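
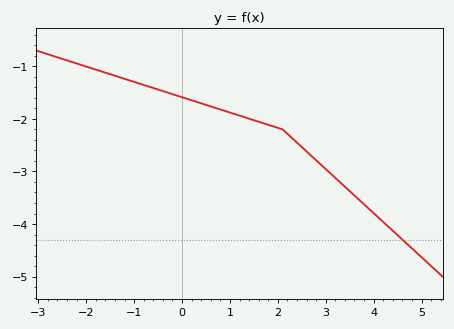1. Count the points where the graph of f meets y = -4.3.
1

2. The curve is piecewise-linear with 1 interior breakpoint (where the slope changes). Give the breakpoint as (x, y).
(2.1, -2.2)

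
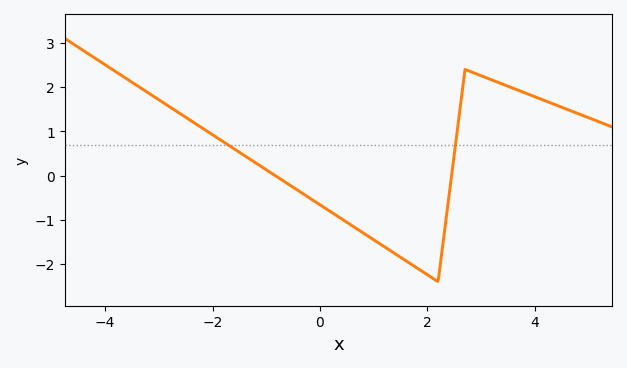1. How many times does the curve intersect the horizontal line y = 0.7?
2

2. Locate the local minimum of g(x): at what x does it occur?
2.2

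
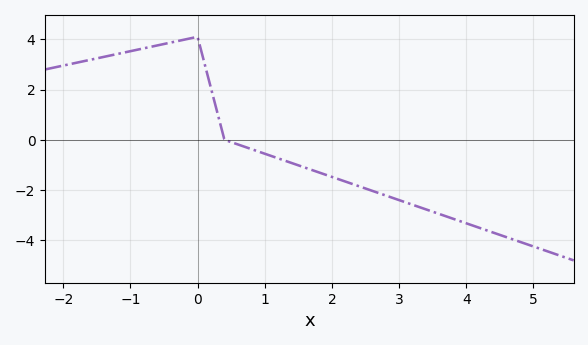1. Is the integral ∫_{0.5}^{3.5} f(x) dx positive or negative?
negative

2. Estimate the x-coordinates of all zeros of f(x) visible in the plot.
0.4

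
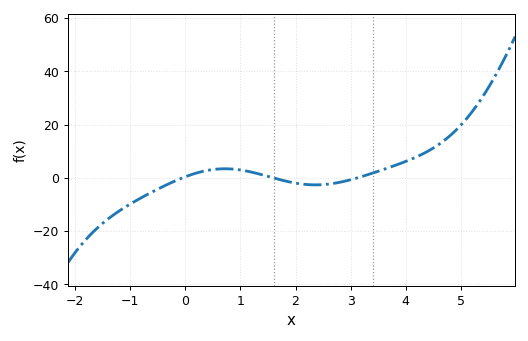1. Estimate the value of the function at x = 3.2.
0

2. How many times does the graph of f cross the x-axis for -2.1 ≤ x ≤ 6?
3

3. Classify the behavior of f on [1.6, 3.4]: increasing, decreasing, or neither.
neither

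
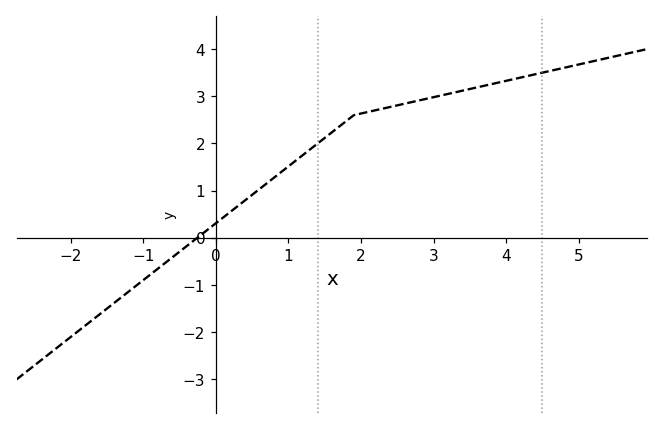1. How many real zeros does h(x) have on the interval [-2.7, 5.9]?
1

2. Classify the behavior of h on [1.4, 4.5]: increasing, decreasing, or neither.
increasing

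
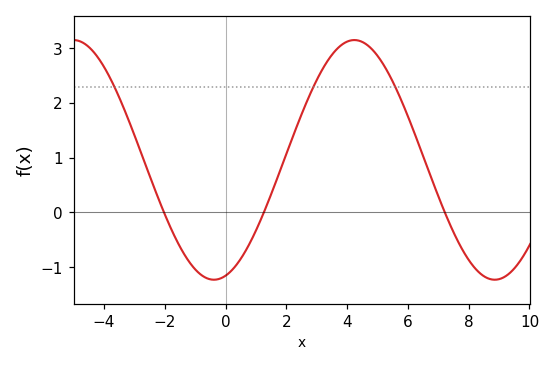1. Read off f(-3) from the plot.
1.42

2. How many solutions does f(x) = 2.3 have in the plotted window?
3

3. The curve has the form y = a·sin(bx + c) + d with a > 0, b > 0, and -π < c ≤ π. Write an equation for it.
y = 2.19sin(0.68x - 1.31) + 0.96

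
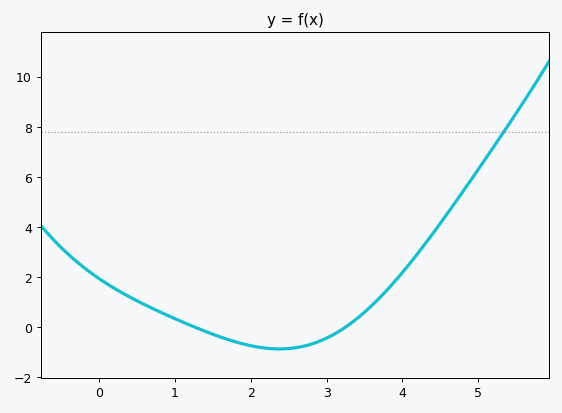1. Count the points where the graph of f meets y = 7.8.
1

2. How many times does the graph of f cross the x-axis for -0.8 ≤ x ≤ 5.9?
2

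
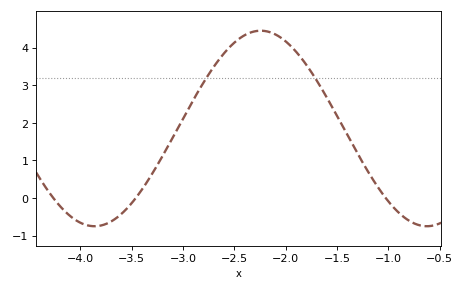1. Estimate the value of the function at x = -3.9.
-0.743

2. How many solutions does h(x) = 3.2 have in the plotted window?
2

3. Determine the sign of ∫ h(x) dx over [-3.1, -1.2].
positive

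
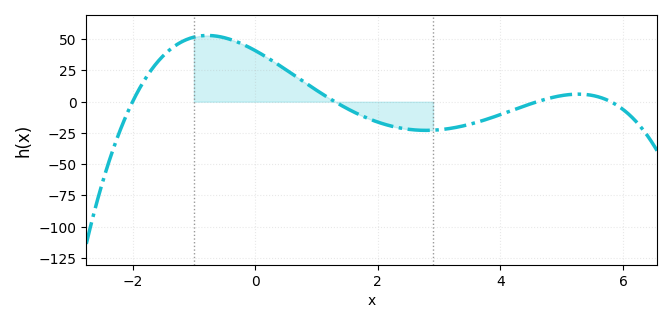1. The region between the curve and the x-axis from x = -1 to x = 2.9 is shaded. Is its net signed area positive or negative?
positive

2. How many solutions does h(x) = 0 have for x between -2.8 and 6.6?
4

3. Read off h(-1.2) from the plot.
47.9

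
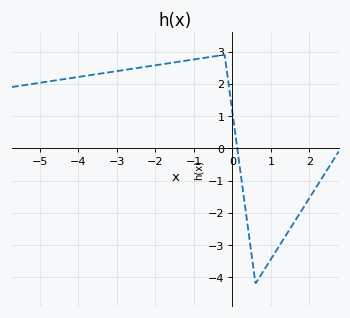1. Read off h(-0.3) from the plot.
2.9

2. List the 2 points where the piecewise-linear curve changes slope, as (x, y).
(-0.2, 2.9); (0.6, -4.2)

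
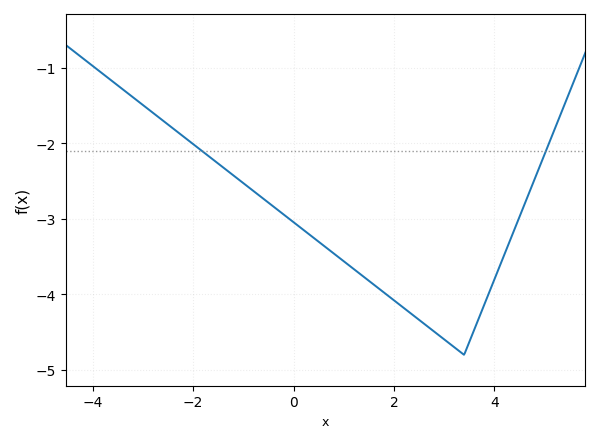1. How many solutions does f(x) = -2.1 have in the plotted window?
2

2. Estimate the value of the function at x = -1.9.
-2.1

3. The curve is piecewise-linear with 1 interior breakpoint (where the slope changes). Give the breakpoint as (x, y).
(3.4, -4.8)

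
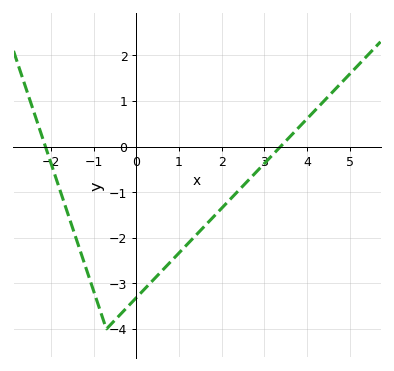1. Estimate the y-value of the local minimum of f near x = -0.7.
-4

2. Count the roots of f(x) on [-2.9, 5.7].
2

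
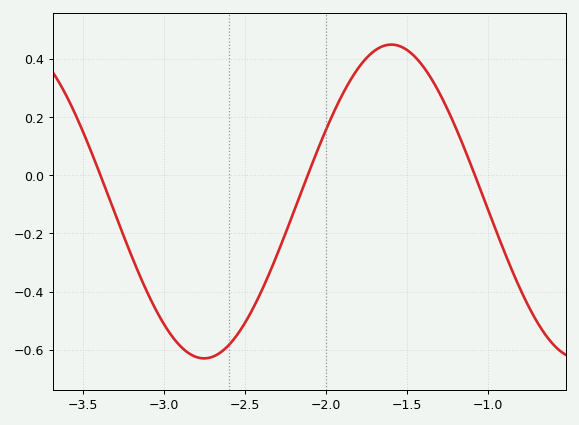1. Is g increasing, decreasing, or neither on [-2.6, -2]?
increasing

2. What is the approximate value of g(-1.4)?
0.38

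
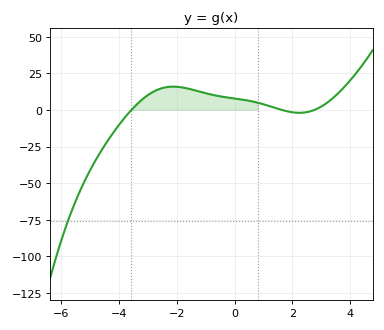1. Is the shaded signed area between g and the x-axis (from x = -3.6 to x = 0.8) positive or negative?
positive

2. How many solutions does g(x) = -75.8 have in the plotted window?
1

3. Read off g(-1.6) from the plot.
14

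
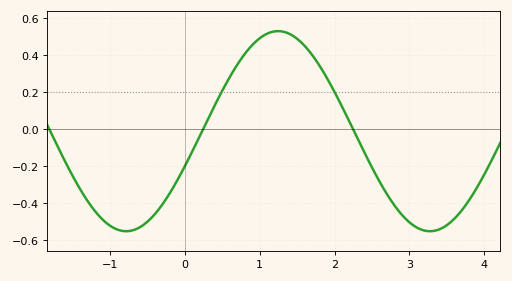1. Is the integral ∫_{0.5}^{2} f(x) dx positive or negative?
positive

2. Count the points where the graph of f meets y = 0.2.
2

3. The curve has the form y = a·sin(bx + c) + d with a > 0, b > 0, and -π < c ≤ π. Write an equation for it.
y = 0.54sin(1.55x - 0.362) - 0.01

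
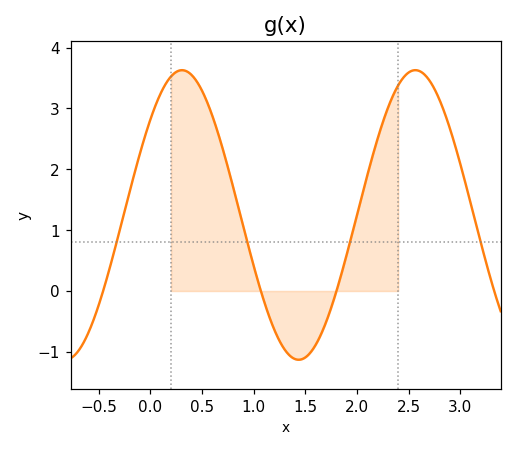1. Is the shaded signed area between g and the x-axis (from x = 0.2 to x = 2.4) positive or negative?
positive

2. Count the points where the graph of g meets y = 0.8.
4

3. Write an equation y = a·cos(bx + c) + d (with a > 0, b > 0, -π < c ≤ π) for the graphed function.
y = 2.38cos(2.8x - 0.85) + 1.25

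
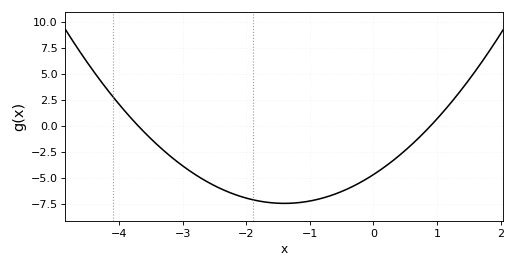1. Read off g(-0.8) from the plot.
-6.95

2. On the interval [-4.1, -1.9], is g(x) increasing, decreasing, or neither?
decreasing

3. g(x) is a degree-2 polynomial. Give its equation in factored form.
y = 1.41(x + 3.7)(x - 0.9)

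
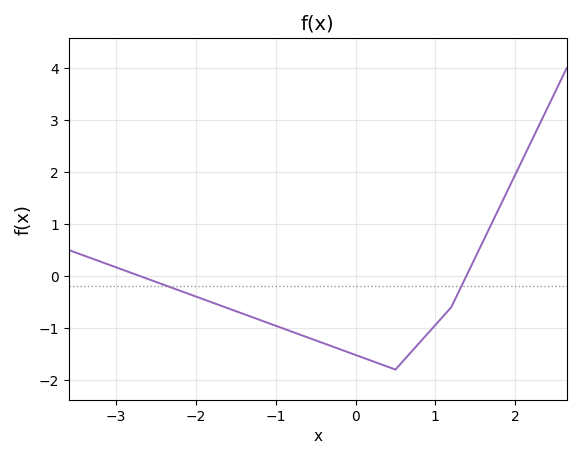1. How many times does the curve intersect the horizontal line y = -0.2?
2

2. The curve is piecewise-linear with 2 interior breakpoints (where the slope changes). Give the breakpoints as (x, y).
(0.5, -1.8); (1.2, -0.6)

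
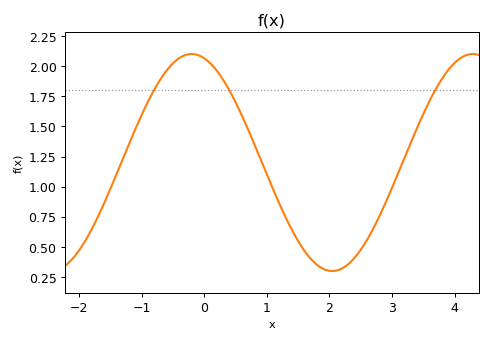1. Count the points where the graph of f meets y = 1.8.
3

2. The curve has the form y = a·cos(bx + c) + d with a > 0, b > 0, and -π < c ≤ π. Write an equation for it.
y = 0.9cos(1.4x + 0.28) + 1.2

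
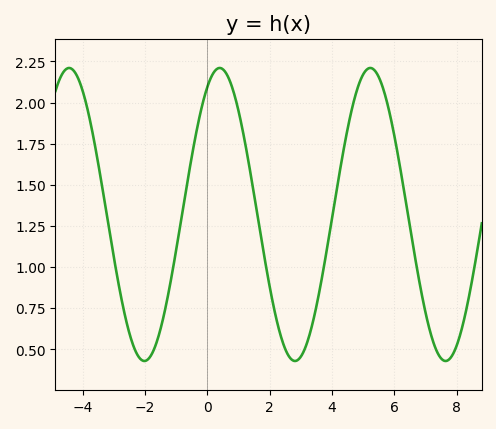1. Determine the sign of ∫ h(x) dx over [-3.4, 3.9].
positive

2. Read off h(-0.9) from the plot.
1.2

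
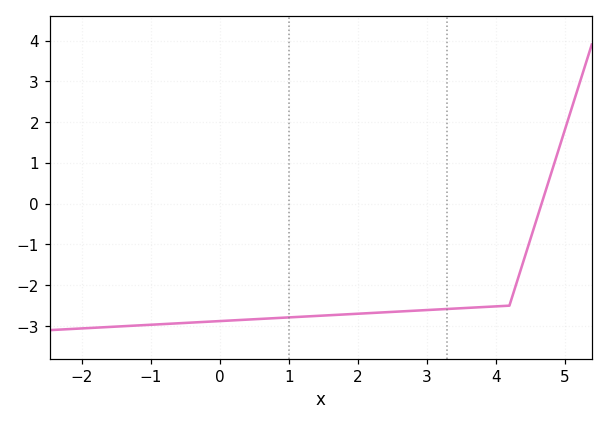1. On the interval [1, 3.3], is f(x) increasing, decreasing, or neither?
increasing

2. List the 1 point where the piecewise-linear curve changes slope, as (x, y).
(4.2, -2.5)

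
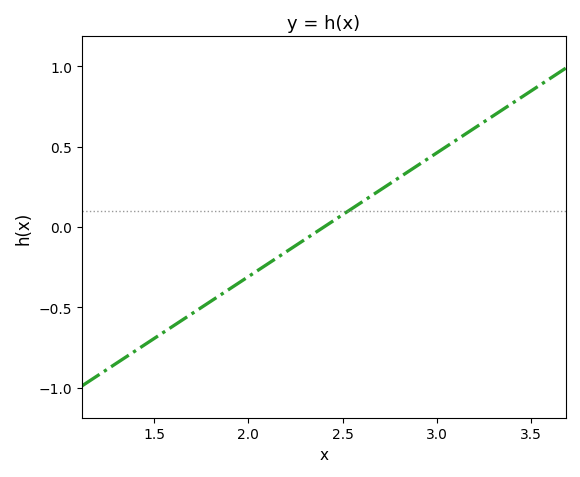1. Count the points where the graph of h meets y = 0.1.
1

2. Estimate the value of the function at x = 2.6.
0.15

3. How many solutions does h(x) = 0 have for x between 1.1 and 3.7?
1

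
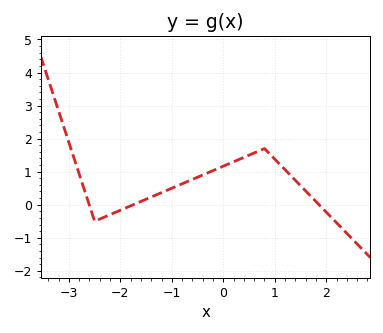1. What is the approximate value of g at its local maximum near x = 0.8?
1.7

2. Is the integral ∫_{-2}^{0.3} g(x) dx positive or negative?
positive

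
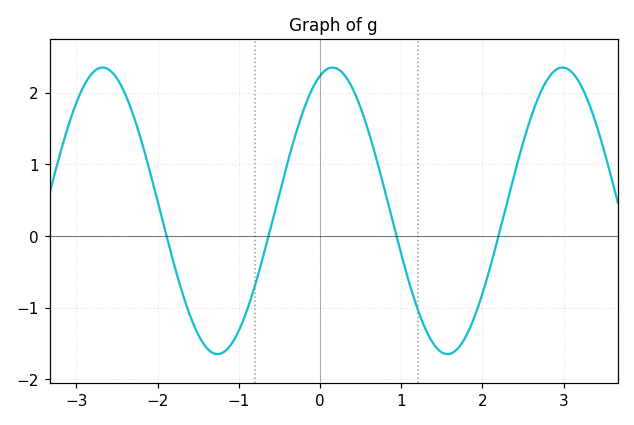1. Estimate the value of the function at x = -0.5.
0.6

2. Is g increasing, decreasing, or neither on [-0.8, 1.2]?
neither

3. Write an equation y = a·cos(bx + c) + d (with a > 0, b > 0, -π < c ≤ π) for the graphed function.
y = 2cos(2.2x - 0.34) + 0.35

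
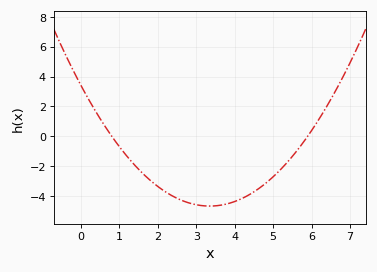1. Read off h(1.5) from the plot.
-2.2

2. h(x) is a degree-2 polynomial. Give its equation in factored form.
y = 0.72(x - 0.8)(x - 5.9)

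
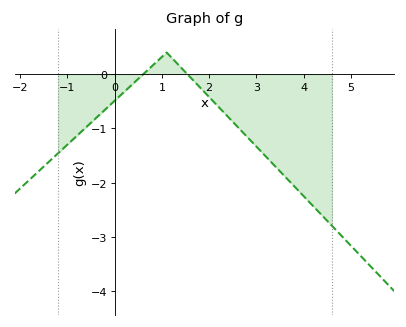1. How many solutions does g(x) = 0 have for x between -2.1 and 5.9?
2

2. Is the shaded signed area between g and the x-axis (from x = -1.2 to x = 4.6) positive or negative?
negative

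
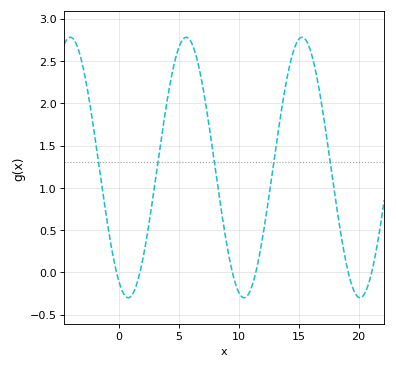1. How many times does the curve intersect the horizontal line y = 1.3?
5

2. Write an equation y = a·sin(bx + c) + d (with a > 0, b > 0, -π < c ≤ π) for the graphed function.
y = 1.54sin(0.65x - 2.1) + 1.24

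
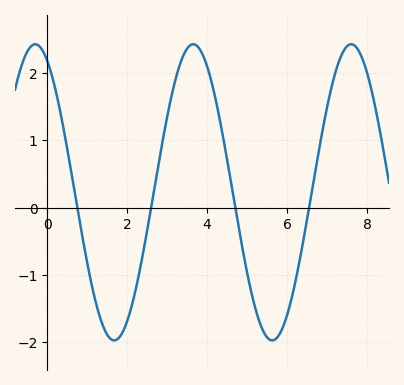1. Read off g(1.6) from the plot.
-1.95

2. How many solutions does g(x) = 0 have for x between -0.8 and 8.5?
4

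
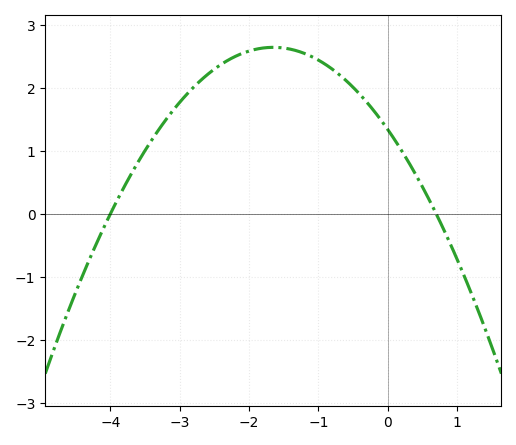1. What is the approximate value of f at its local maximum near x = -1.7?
2.65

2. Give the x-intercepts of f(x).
-4, 0.7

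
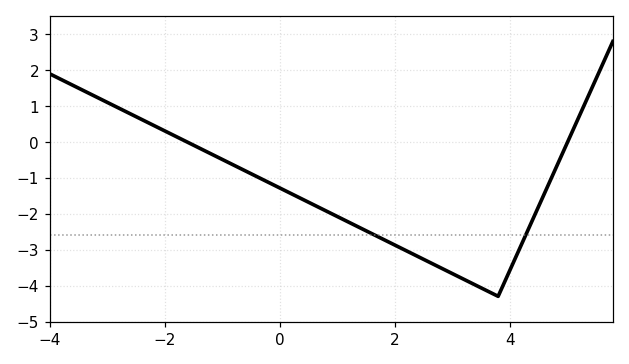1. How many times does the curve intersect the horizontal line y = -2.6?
2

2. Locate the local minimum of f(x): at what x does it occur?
3.8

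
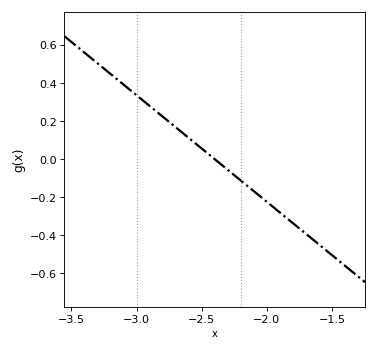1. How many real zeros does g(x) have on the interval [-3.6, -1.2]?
1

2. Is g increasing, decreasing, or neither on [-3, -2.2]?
decreasing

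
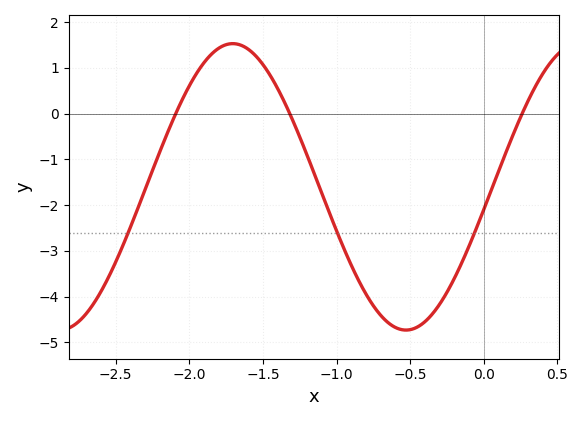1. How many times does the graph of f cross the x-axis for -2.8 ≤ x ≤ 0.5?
3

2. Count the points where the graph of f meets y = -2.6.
3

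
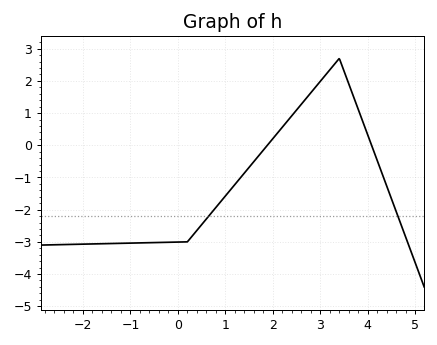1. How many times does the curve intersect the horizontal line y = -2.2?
2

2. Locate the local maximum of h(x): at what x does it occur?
3.4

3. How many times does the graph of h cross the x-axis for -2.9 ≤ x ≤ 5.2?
2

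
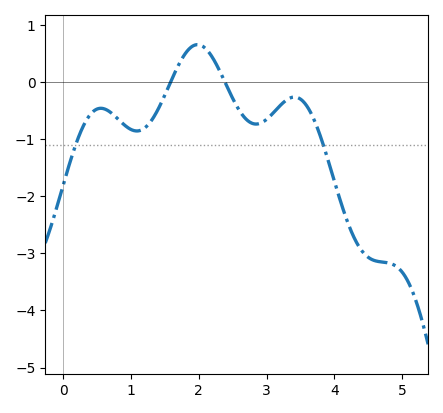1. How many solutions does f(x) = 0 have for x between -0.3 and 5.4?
2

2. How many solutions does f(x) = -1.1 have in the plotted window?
2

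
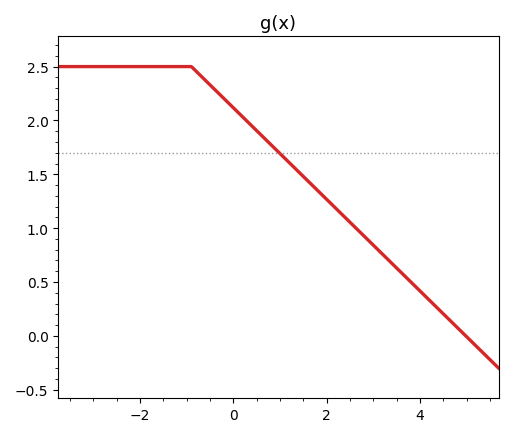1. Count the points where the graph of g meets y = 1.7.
1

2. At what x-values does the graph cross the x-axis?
4.98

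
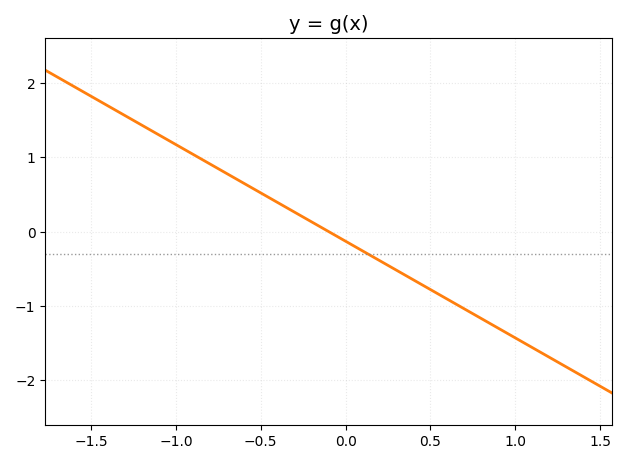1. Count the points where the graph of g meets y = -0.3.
1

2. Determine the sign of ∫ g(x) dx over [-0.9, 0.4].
positive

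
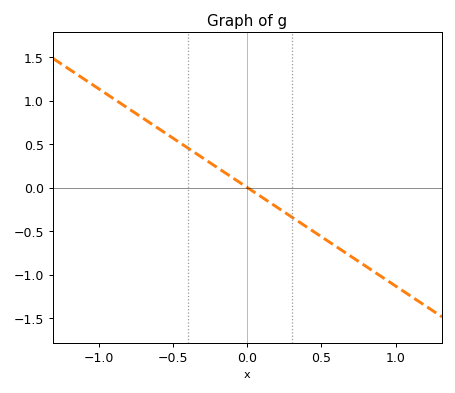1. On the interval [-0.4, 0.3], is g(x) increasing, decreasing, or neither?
decreasing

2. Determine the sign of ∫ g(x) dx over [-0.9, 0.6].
positive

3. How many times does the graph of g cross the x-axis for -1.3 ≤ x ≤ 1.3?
1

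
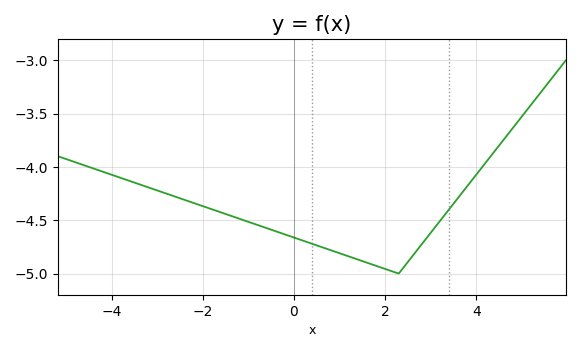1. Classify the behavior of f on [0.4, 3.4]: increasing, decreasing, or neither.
neither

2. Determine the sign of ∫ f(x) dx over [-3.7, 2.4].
negative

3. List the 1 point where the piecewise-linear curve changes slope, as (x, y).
(2.3, -5)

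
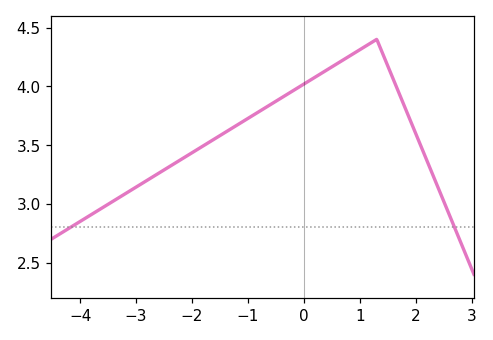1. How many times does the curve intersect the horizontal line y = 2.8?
2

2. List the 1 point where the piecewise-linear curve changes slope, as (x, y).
(1.3, 4.4)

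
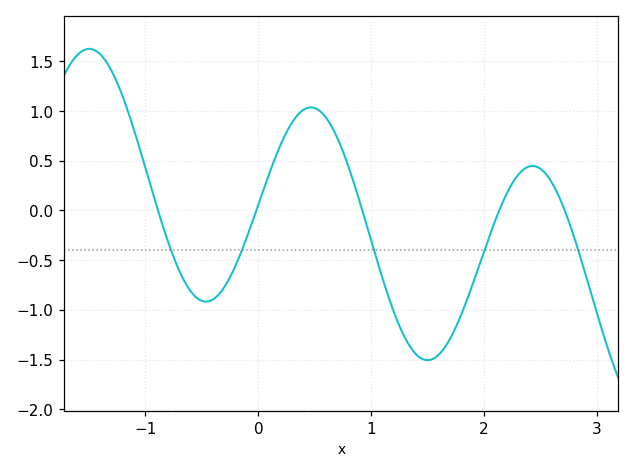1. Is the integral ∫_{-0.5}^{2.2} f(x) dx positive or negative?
negative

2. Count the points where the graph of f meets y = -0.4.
5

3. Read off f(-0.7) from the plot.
-0.6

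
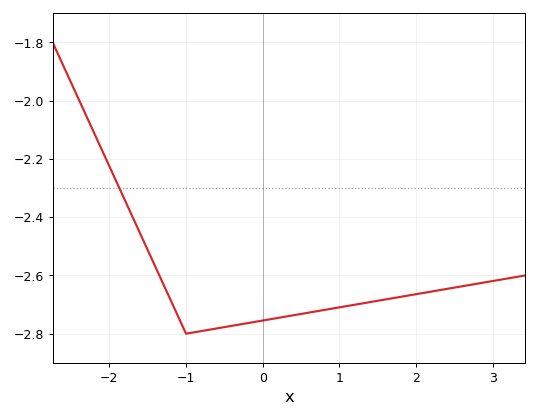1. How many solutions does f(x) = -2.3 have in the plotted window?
1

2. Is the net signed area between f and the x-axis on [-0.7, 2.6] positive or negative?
negative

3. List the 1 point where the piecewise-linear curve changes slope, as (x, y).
(-1, -2.8)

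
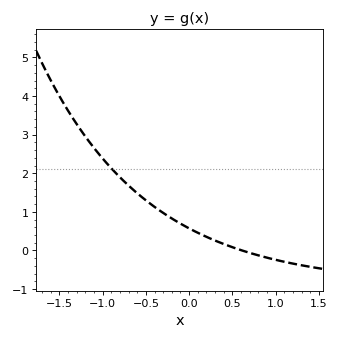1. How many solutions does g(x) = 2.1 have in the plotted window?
1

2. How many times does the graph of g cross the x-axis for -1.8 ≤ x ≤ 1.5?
1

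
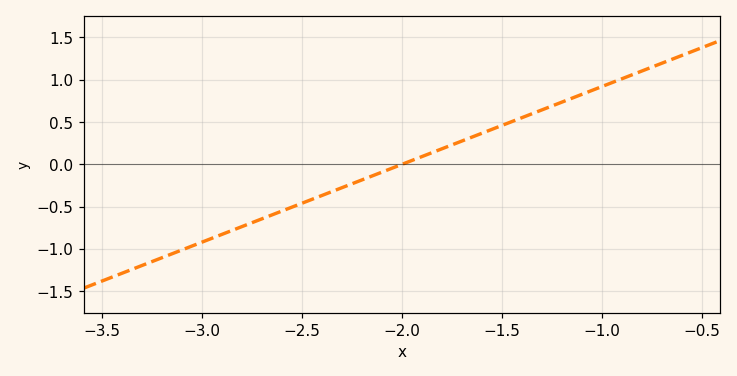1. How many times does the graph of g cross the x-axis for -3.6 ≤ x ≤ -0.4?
1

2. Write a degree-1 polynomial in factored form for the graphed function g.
y = 0.92(x + 2)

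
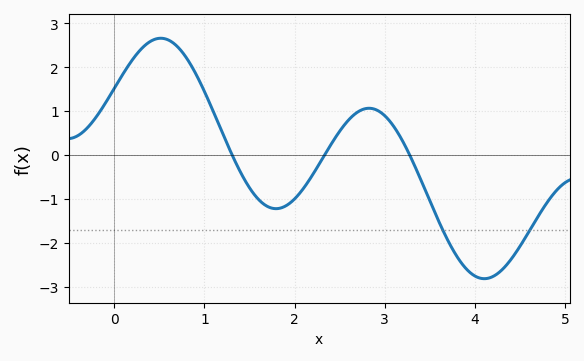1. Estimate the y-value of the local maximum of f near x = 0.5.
2.7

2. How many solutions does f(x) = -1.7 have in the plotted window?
2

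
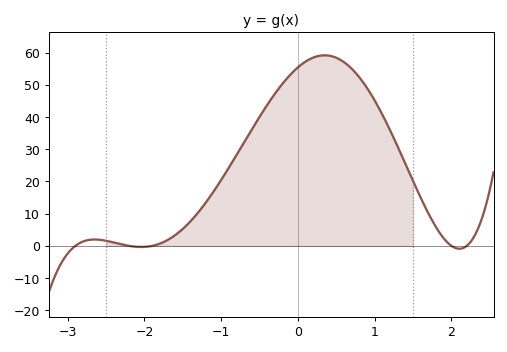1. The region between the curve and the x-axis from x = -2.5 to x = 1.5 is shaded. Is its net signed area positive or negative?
positive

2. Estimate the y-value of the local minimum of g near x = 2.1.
-0.895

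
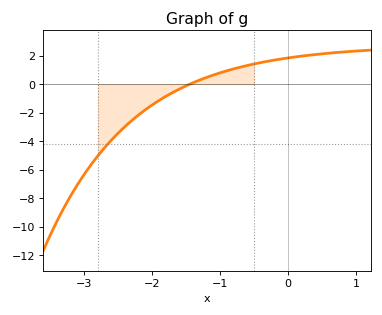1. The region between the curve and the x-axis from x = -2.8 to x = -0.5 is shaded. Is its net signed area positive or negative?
negative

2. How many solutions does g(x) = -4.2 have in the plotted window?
1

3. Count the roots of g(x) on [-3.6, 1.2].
1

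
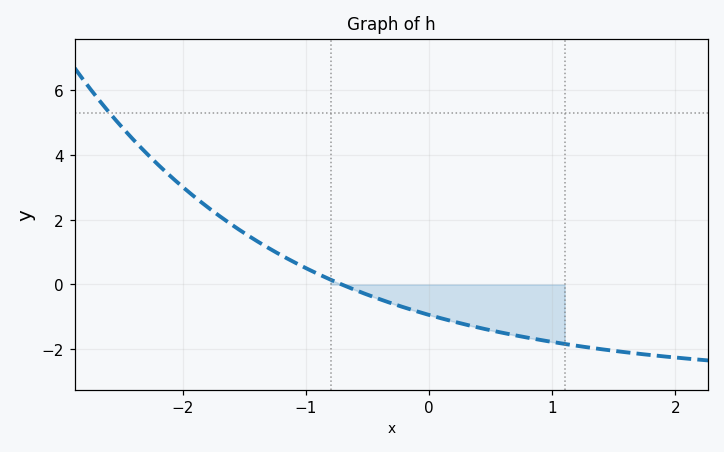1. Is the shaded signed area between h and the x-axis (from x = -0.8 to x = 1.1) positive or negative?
negative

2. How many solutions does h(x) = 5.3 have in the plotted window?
1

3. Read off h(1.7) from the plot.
-2.2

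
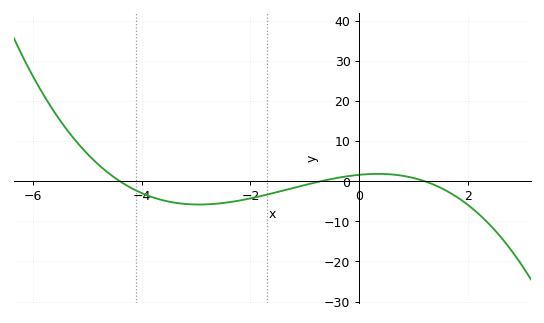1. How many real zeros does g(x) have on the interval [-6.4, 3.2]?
3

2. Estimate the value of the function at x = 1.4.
-1.05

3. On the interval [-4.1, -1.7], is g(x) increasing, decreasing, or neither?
neither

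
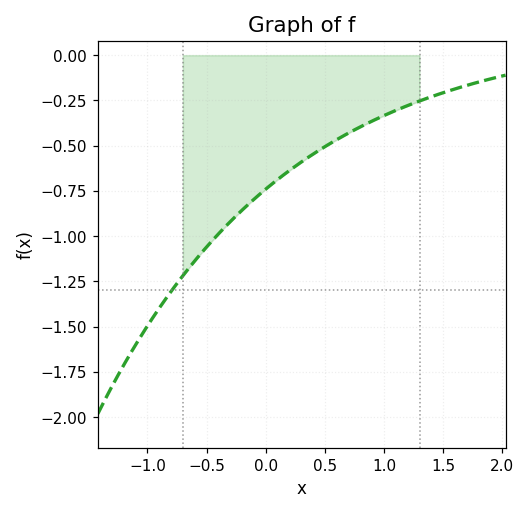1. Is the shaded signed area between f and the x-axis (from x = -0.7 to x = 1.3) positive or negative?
negative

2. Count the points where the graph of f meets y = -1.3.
1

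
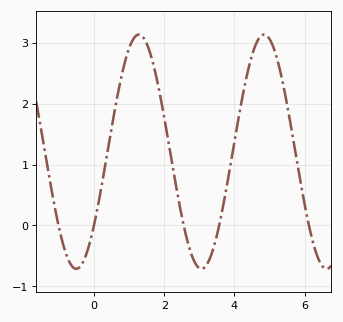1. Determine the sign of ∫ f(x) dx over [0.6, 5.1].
positive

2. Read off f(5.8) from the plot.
0.992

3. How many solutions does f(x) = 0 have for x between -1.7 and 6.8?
5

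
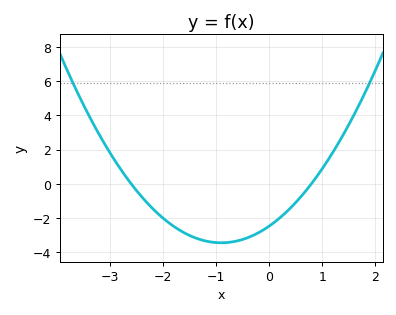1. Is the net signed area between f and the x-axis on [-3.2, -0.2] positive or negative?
negative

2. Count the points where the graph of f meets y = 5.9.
2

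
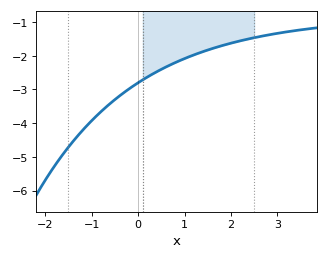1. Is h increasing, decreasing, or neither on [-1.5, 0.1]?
increasing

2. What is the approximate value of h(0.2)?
-2.6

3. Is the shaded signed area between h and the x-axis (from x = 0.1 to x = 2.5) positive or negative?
negative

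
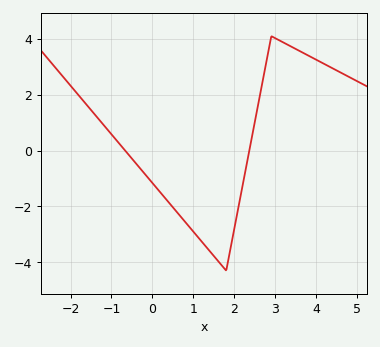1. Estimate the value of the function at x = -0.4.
-0.4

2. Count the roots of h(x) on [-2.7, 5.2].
2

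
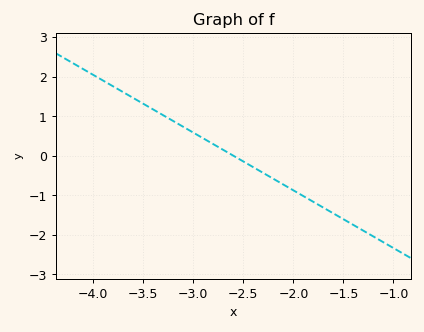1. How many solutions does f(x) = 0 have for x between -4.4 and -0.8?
1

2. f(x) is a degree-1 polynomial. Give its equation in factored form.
y = -1.46(x + 2.6)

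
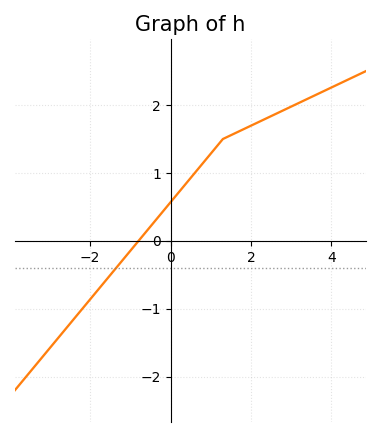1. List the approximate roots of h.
-0.8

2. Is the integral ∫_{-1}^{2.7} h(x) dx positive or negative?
positive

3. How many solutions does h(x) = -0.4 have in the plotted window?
1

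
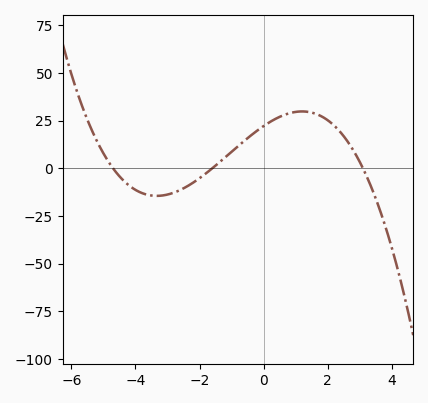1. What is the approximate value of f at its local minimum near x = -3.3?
-14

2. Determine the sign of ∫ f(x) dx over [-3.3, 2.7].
positive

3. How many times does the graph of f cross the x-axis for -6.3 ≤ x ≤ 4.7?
3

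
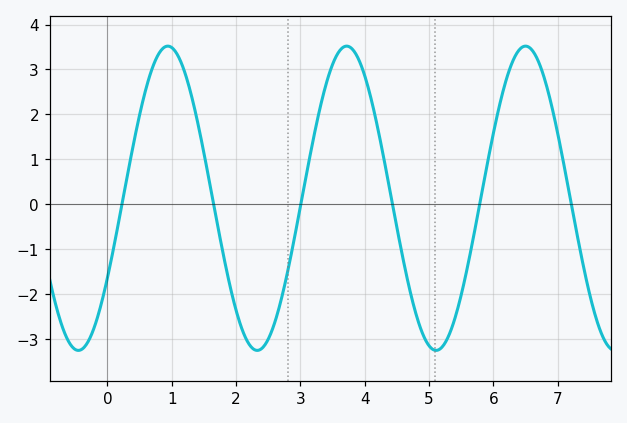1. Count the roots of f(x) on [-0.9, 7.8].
6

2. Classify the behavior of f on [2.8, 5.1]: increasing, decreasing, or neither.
neither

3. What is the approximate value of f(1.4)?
1.8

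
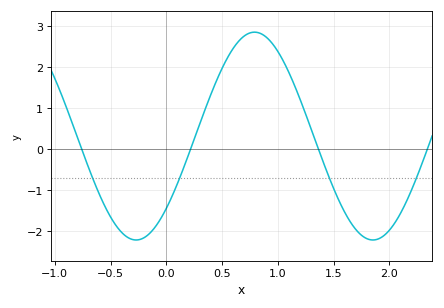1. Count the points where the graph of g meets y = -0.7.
4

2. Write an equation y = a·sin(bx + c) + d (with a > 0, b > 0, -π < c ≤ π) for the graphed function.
y = 2.54sin(3x - 0.77) + 0.32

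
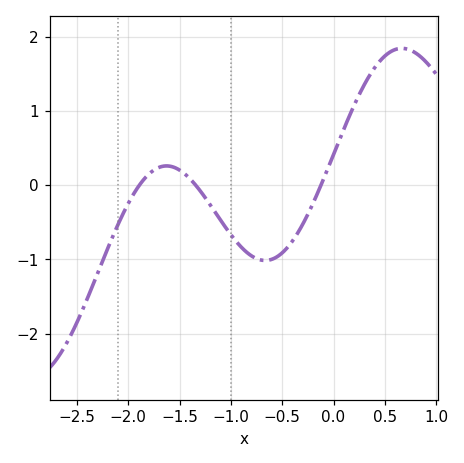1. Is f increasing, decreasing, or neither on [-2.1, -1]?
neither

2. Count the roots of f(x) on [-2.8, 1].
3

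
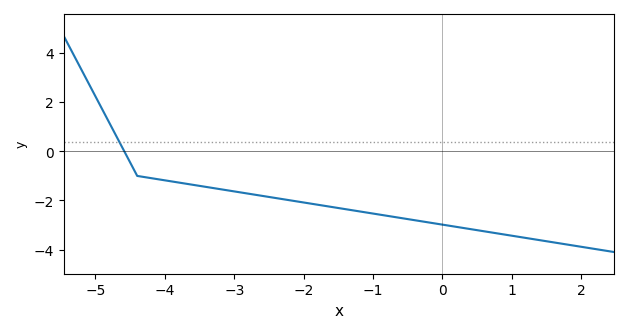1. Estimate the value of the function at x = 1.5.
-3.66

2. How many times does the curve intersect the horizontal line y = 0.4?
1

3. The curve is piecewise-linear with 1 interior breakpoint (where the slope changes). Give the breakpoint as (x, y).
(-4.4, -1)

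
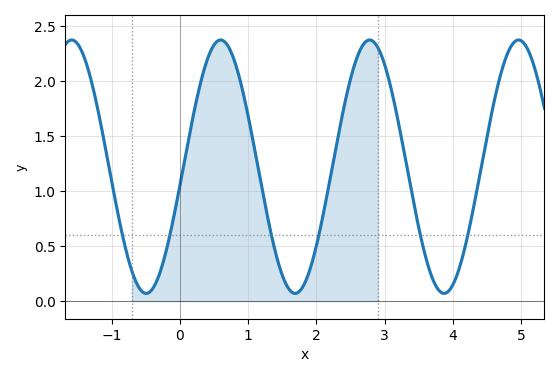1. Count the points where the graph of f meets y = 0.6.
6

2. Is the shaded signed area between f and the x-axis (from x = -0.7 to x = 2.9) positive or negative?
positive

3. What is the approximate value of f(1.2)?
1.03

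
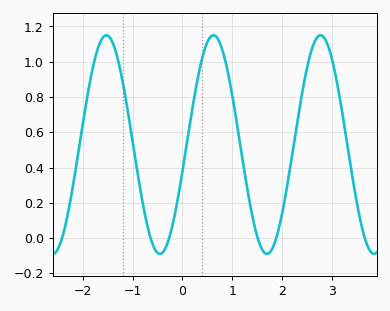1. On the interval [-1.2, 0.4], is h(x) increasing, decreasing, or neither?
neither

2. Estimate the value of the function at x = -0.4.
-0.083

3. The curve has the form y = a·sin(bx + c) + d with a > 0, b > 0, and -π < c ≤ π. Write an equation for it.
y = 0.62sin(2.92x - 0.252) + 0.53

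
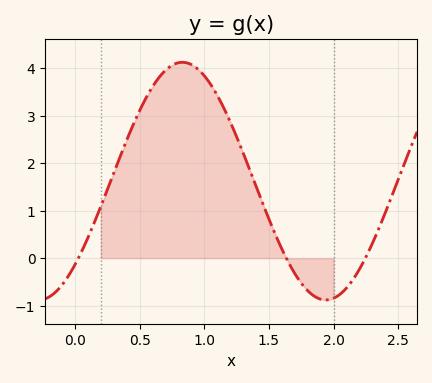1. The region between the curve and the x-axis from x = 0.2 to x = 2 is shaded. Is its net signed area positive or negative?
positive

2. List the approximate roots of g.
0.05, 1.65, 2.25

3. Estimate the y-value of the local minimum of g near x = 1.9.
-0.9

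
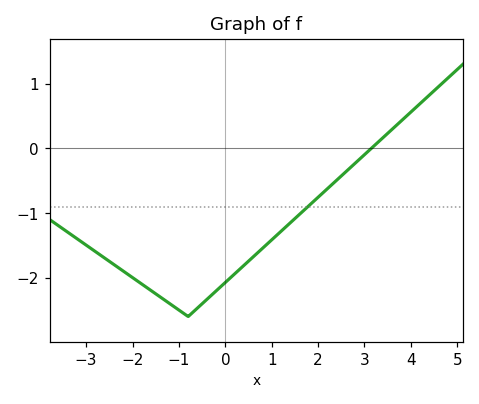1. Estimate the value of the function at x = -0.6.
-2.5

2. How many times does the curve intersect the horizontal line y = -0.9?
1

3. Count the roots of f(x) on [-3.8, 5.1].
1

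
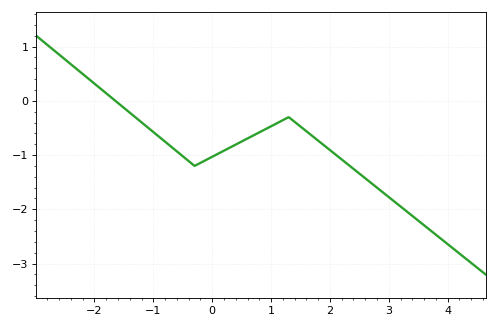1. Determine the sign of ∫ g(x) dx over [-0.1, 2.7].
negative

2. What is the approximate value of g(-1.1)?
-0.5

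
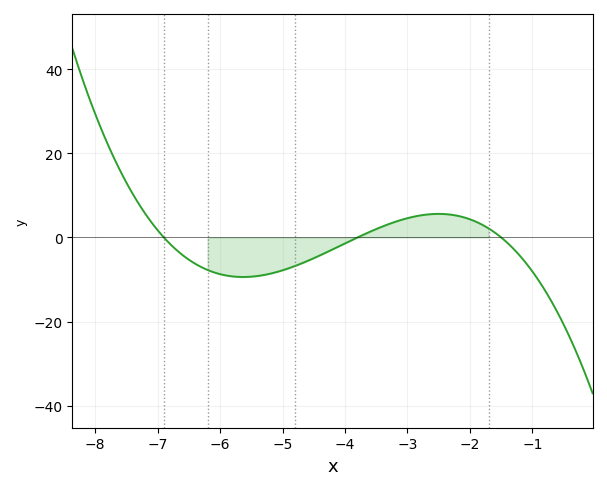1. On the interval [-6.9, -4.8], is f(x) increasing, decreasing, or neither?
neither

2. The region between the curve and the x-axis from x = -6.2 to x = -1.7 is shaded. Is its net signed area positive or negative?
negative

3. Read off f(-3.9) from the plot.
0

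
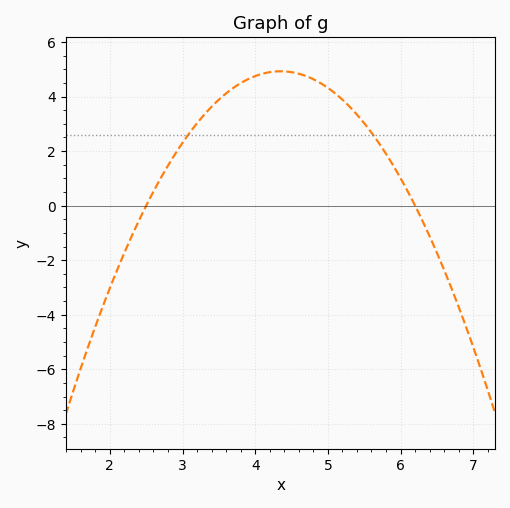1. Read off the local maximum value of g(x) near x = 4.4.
5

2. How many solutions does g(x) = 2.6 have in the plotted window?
2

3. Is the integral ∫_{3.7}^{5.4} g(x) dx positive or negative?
positive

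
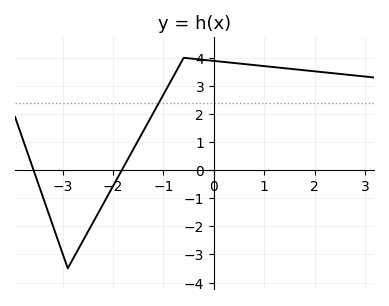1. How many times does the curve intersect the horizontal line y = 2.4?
1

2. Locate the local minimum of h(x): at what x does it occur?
-2.9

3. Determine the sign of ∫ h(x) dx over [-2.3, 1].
positive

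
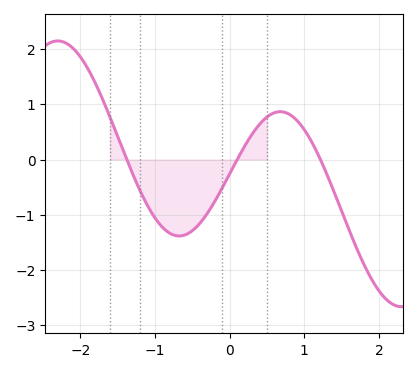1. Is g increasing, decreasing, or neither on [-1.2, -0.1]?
neither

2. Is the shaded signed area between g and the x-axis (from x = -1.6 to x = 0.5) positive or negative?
negative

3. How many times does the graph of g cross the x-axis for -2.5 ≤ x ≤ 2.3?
3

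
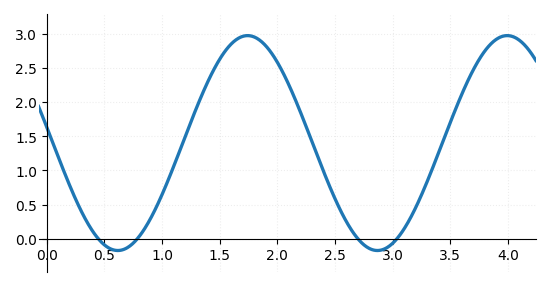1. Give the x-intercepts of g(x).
0.4, 0.8, 2.7, 3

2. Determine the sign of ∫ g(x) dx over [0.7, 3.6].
positive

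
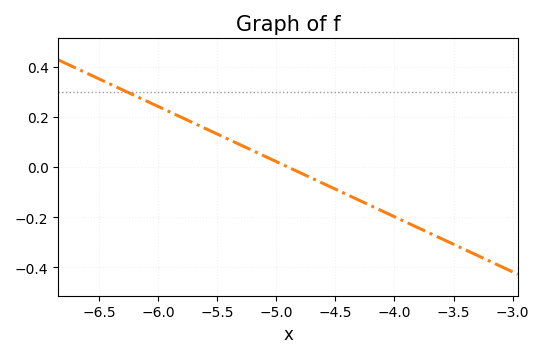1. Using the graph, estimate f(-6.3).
0.3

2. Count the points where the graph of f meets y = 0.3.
1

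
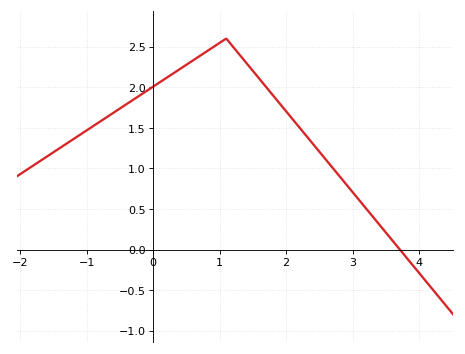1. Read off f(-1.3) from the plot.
1.3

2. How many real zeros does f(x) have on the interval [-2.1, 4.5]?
1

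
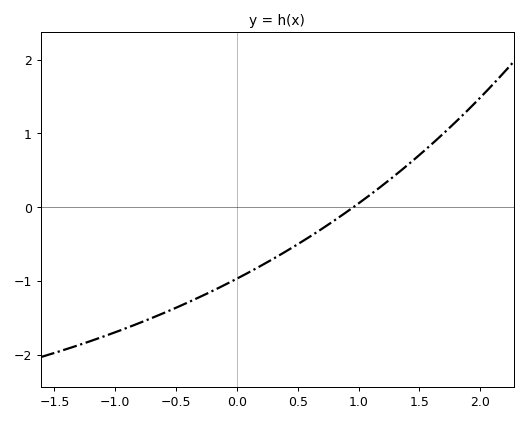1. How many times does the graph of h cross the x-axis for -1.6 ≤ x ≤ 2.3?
1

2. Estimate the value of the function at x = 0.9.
-0.068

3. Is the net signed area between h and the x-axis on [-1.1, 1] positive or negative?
negative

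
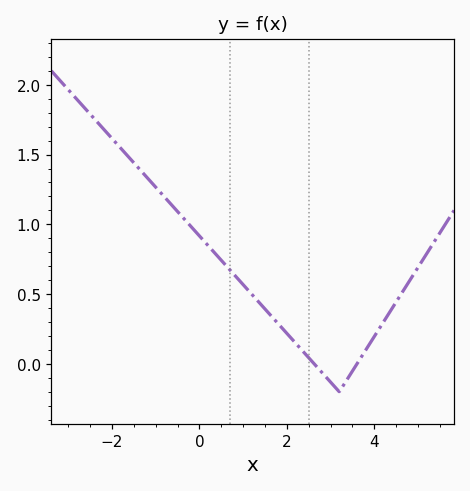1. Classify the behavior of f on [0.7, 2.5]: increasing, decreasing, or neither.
decreasing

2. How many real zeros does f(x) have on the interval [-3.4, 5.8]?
2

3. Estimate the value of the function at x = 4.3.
0.35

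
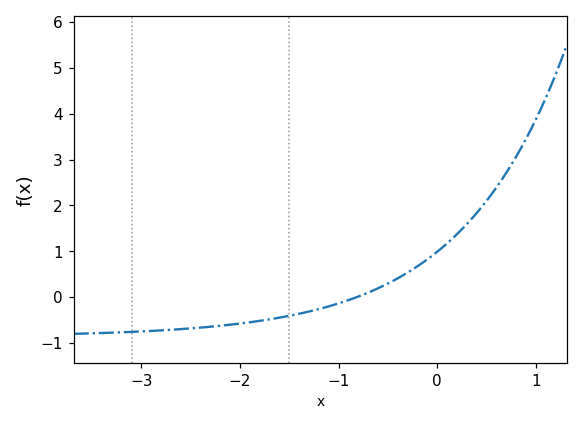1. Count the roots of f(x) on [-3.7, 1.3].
1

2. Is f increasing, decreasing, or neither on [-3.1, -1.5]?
increasing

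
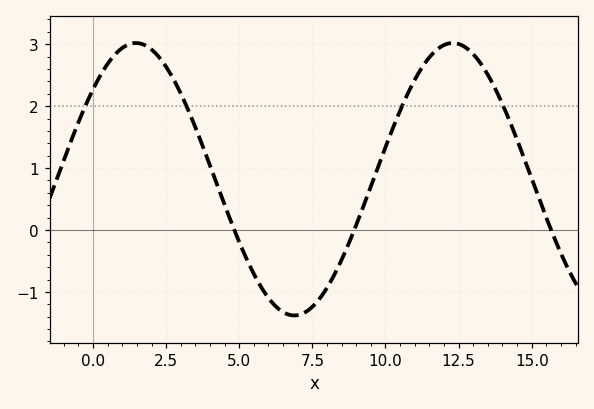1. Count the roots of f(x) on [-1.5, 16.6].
3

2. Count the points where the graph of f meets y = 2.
4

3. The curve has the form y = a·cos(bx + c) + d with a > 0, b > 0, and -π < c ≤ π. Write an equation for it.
y = 2.2cos(0.58x - 0.85) + 0.82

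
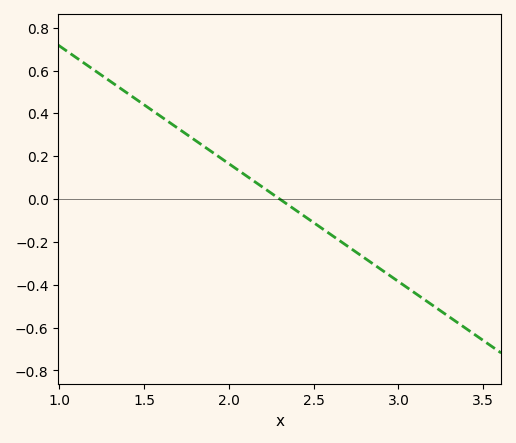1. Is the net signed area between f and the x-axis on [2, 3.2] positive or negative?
negative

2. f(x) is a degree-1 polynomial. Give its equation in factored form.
y = -0.55(x - 2.3)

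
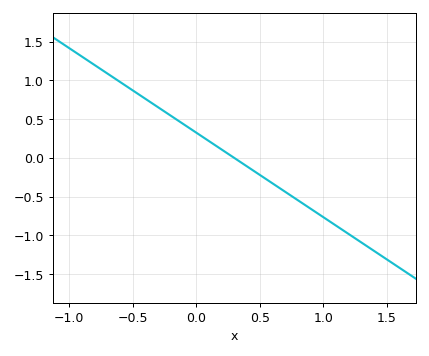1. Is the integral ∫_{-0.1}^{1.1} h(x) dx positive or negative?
negative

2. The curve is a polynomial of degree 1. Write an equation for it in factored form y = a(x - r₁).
y = -1.09(x - 0.3)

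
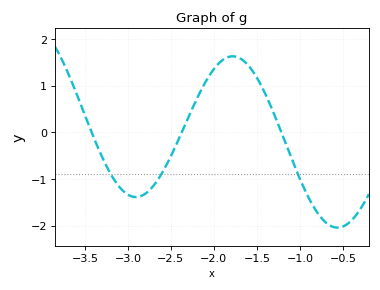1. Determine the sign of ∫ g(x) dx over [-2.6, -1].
positive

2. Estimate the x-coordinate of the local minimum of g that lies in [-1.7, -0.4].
-0.564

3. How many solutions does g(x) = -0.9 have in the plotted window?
3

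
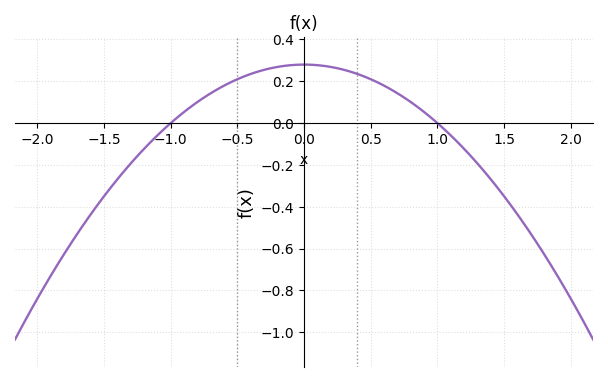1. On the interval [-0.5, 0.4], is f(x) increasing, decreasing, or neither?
neither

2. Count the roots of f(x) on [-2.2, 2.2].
2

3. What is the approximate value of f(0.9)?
0.053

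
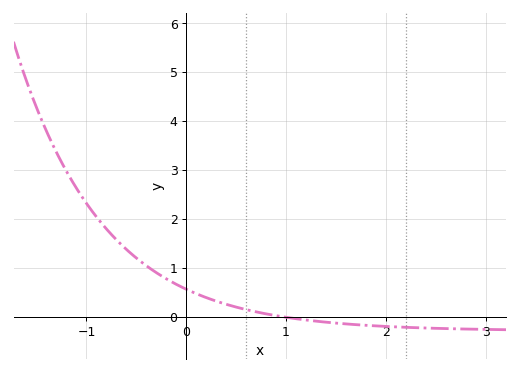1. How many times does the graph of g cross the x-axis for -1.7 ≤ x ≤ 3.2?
1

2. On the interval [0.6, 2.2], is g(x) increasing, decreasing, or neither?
decreasing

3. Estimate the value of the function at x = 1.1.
0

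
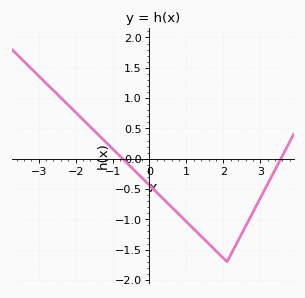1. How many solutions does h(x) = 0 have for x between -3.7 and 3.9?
2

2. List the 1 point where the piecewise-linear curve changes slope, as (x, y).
(2.1, -1.7)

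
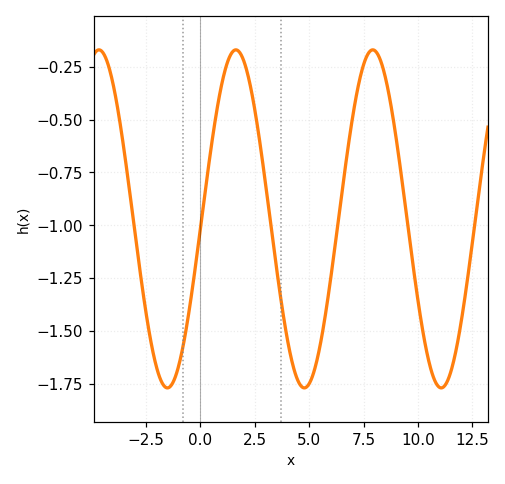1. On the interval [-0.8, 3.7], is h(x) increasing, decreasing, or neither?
neither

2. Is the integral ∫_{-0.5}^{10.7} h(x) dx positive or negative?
negative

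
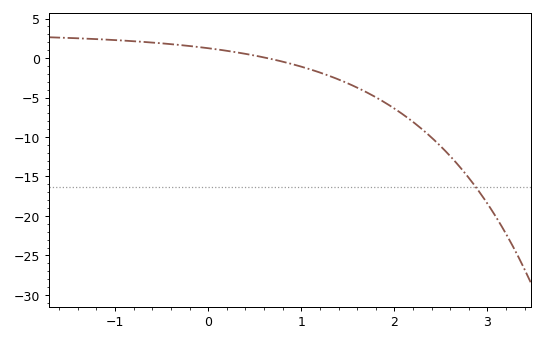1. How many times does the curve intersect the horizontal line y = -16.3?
1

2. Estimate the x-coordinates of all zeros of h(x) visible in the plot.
0.632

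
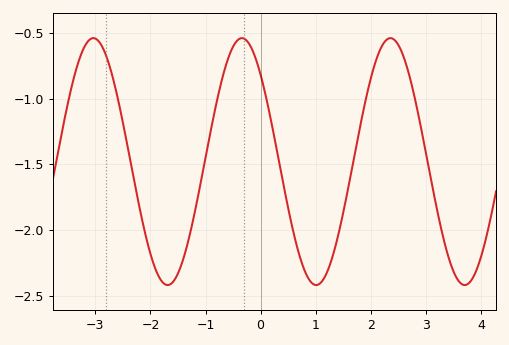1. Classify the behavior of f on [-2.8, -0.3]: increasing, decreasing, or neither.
neither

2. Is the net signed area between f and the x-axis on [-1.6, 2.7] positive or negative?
negative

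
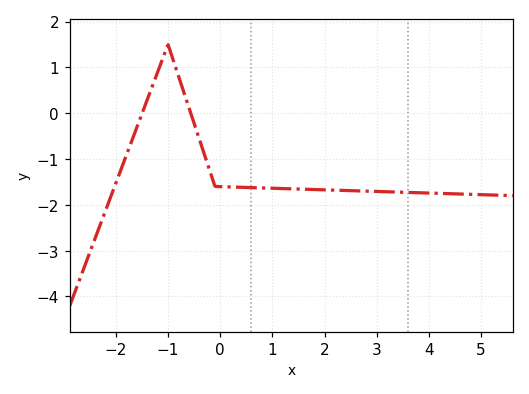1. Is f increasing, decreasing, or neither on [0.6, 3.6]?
decreasing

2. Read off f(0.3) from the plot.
-1.61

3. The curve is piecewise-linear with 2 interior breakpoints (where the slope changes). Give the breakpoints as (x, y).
(-1, 1.5); (-0.1, -1.6)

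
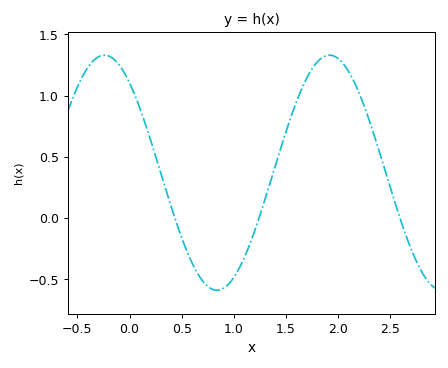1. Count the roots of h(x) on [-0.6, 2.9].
3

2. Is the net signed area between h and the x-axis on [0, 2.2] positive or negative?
positive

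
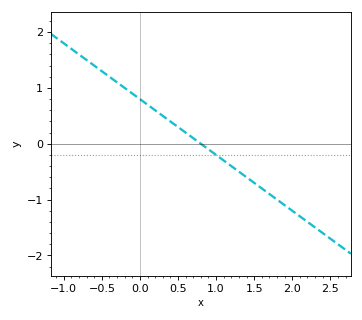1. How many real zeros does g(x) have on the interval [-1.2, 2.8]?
1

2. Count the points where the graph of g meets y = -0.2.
1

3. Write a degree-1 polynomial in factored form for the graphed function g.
y = -1(x - 0.8)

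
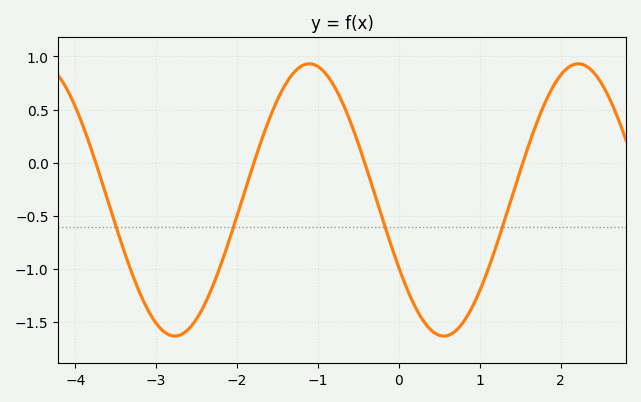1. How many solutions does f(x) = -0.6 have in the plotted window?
4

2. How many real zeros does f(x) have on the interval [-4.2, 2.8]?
4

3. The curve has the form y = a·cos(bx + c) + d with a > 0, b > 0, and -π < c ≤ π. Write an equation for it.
y = 1.28cos(1.89x + 2.09) - 0.35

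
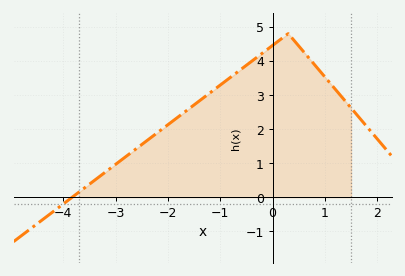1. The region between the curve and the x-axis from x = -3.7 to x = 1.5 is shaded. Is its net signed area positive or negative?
positive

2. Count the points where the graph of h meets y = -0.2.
1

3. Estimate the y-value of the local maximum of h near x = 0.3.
4.8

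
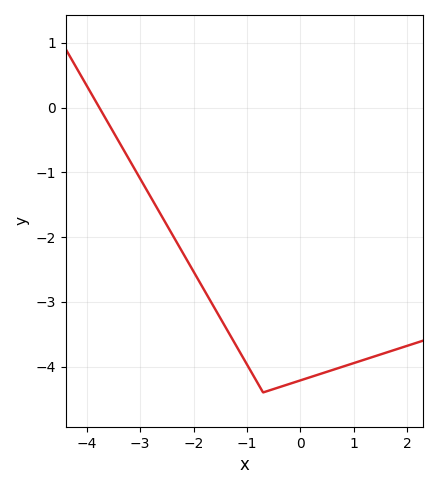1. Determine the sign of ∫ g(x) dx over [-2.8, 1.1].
negative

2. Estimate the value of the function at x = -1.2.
-3.68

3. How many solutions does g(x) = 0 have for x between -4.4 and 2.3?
1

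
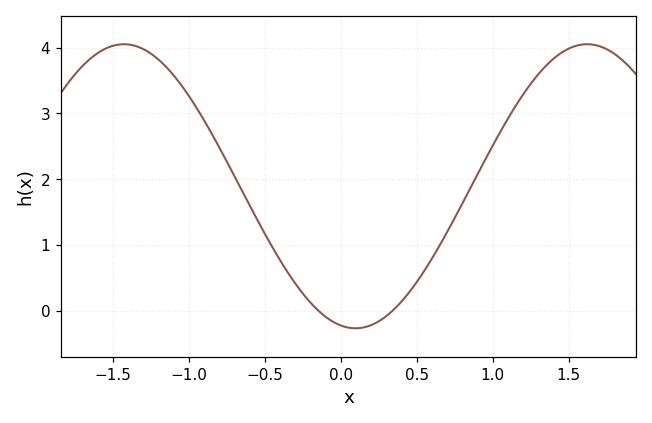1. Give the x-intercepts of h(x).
-0.149, 0.342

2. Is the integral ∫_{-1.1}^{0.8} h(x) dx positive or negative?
positive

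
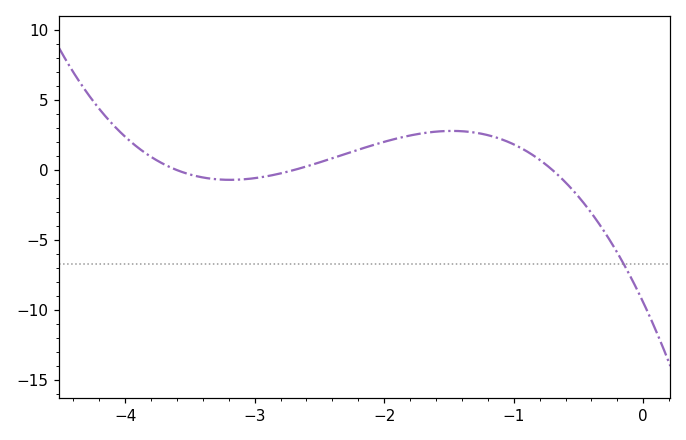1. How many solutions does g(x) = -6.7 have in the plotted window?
1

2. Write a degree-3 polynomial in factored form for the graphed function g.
y = -1.39(x + 3.6)(x + 2.7)(x + 0.7)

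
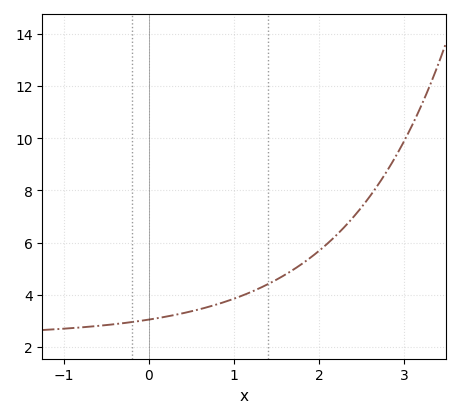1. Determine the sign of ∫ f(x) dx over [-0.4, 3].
positive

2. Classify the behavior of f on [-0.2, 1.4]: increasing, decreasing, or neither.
increasing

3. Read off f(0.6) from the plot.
3.44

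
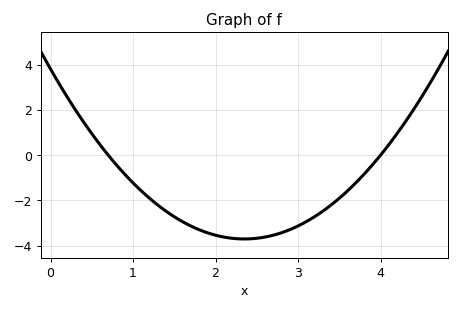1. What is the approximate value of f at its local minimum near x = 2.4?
-3.7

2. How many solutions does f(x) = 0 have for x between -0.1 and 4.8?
2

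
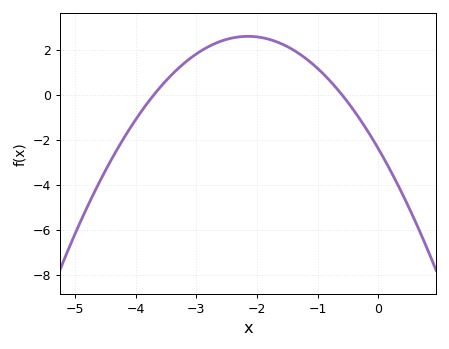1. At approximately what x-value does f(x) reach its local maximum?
-2.1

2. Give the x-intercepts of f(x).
-3.7, -0.6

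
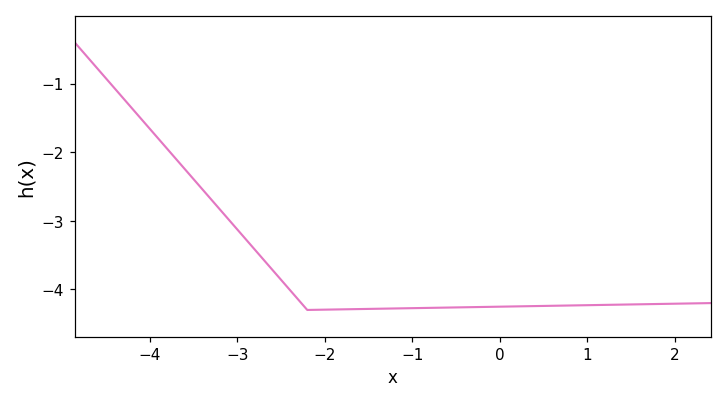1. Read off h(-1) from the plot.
-4.3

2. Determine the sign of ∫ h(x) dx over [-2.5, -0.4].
negative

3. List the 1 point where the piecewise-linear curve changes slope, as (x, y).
(-2.2, -4.3)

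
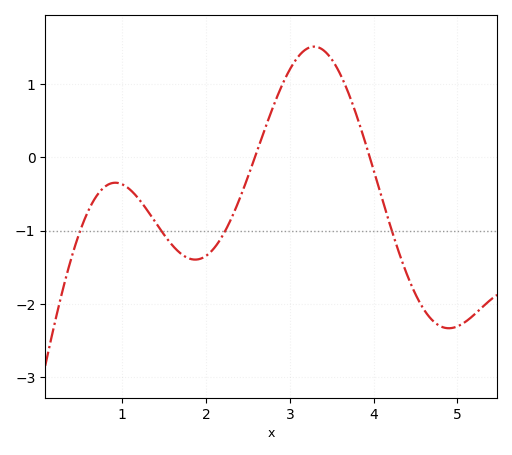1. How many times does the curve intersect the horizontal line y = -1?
4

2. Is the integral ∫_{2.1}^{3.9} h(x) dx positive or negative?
positive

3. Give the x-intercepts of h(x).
2.58, 3.95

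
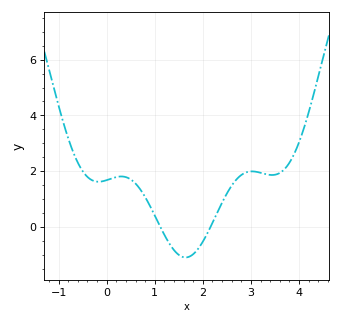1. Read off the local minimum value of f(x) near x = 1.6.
-1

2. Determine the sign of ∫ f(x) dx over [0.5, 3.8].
positive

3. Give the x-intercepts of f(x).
1.1, 2.2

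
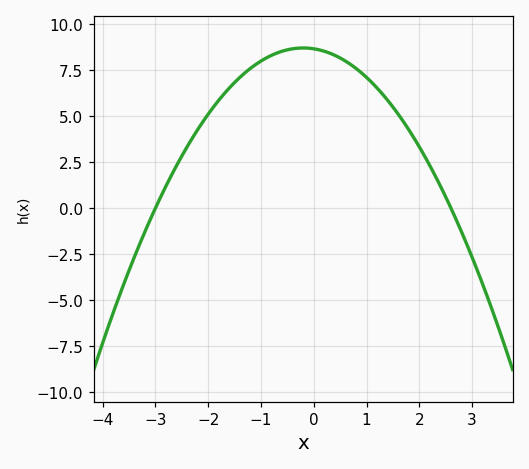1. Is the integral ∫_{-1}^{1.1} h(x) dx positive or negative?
positive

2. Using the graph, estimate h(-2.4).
3.33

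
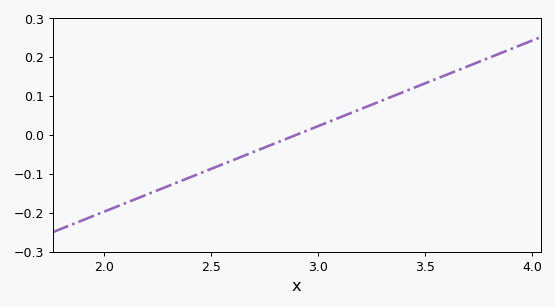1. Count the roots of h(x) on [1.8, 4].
1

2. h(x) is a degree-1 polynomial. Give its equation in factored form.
y = 0.22(x - 2.9)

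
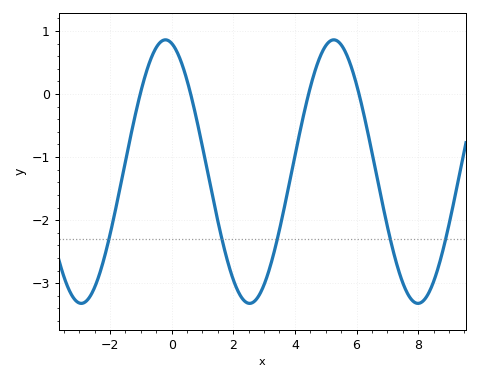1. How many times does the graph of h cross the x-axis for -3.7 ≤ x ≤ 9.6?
4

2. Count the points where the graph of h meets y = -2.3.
5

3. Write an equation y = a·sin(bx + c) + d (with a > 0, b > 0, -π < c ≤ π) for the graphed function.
y = 2.09sin(1.15x + 1.8) - 1.23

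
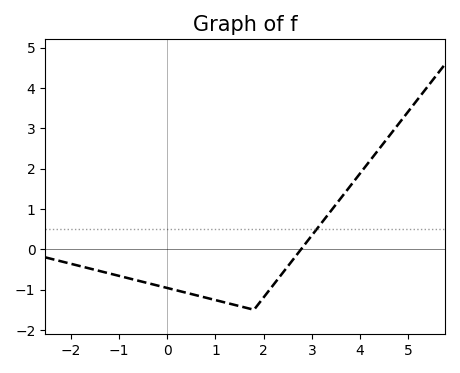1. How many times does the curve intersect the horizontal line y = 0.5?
1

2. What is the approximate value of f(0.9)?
-1.2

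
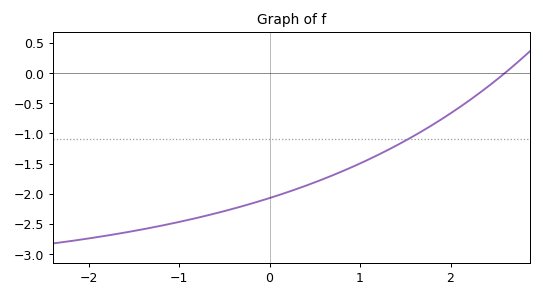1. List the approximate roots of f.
2.6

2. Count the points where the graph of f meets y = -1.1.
1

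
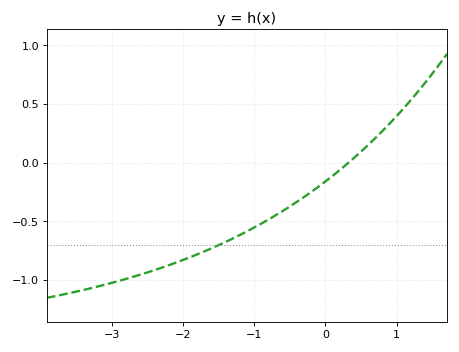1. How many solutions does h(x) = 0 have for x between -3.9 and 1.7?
1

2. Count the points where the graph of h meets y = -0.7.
1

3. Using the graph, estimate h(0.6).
0.151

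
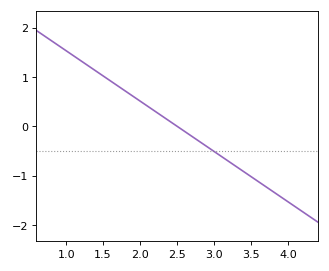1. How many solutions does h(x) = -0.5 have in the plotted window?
1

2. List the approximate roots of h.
2.5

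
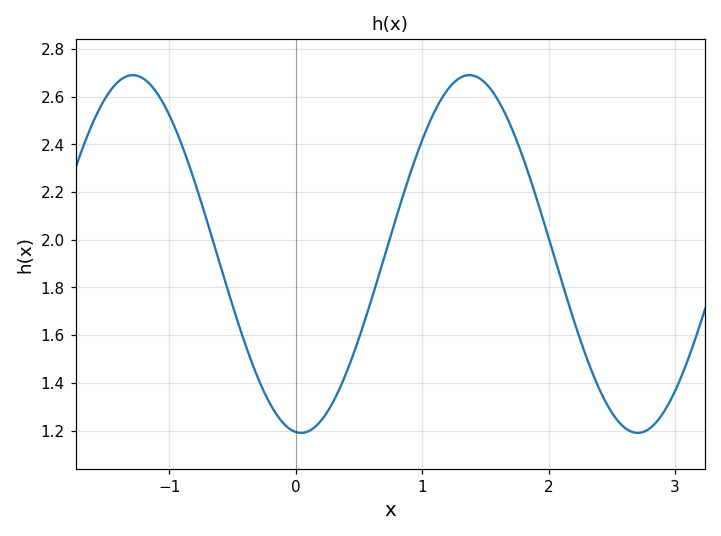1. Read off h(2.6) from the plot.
1.21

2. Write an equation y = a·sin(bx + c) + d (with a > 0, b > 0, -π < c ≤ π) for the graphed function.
y = 0.75sin(2.36x - 1.67) + 1.94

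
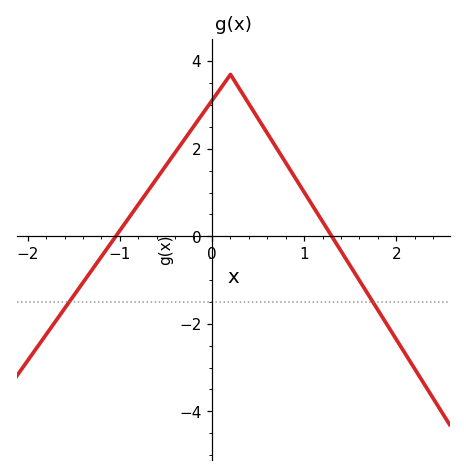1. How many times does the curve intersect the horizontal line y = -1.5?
2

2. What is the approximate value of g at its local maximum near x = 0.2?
3.6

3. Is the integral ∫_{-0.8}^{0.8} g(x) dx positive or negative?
positive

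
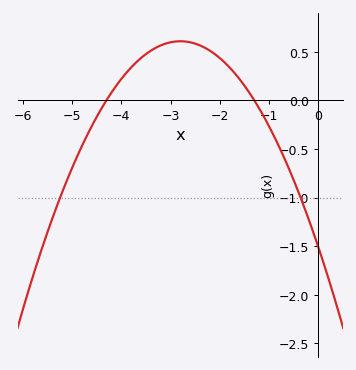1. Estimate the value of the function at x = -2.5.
0.6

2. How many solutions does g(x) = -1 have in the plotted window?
2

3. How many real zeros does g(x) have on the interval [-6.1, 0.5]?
2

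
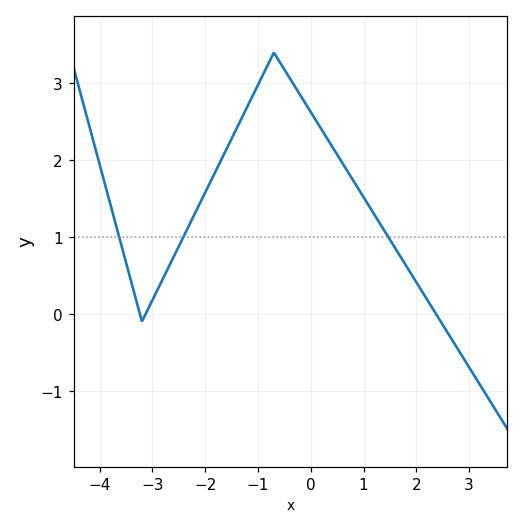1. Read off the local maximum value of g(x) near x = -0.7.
3.4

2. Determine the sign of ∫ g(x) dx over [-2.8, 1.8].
positive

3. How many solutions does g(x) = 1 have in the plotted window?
3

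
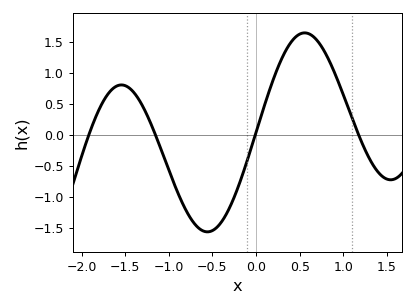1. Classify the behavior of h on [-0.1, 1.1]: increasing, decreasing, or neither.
neither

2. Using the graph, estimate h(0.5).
1.63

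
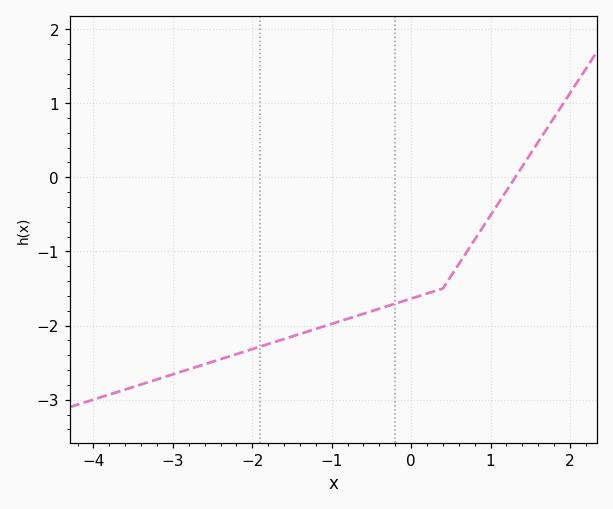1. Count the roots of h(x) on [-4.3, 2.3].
1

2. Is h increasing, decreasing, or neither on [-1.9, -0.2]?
increasing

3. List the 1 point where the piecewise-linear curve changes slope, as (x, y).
(0.4, -1.5)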